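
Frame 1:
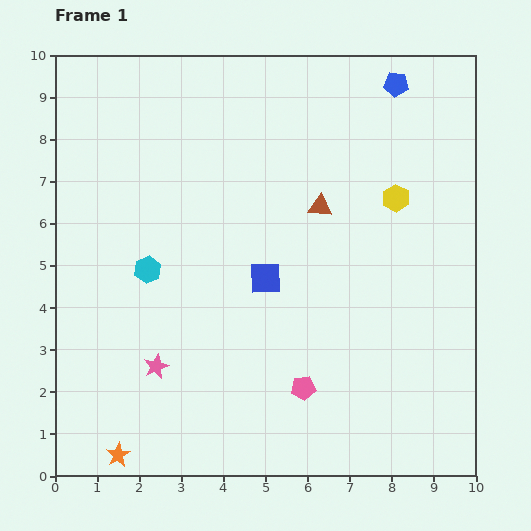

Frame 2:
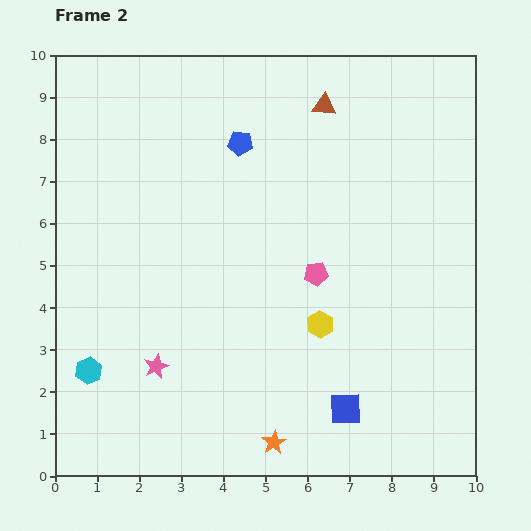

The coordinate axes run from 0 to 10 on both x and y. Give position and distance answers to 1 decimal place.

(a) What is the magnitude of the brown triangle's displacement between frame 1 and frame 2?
2.4

The brown triangle moved from (6.3, 6.4) to (6.4, 8.8), a distance of √(0.1² + 2.4²) ≈ 2.4.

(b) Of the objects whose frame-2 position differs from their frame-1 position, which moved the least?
the brown triangle

(moved 2.4)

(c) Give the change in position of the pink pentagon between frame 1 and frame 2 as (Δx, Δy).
(0.3, 2.7)

The pink pentagon was at (5.9, 2.1) in frame 1 and (6.2, 4.8) in frame 2.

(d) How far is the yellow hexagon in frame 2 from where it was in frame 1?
3.5

The yellow hexagon moved from (8.1, 6.6) to (6.3, 3.6), a distance of √(1.8² + 3.0²) ≈ 3.5.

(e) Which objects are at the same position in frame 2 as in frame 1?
the pink star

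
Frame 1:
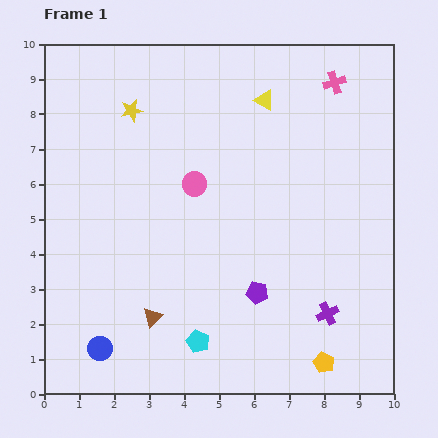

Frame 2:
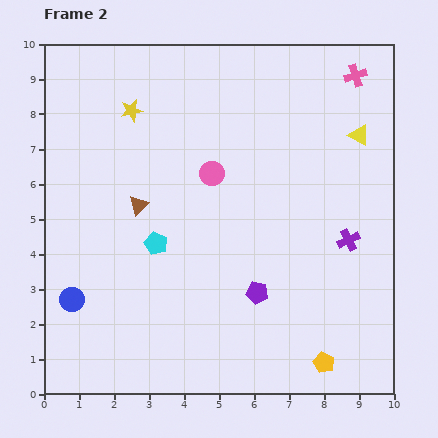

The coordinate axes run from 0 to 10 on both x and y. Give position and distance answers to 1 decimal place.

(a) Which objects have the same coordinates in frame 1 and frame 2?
the yellow pentagon, the yellow star, the purple pentagon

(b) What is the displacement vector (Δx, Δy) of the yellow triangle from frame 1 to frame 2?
(2.7, -1.0)

The yellow triangle was at (6.3, 8.4) in frame 1 and (9.0, 7.4) in frame 2.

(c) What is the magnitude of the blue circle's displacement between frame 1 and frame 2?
1.6

The blue circle moved from (1.6, 1.3) to (0.8, 2.7), a distance of √(0.8² + 1.4²) ≈ 1.6.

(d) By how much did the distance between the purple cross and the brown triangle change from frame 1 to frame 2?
+1.1

Distance in frame 1: 5.0. Distance in frame 2: 6.1.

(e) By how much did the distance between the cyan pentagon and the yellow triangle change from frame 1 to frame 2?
-0.6

Distance in frame 1: 7.2. Distance in frame 2: 6.6.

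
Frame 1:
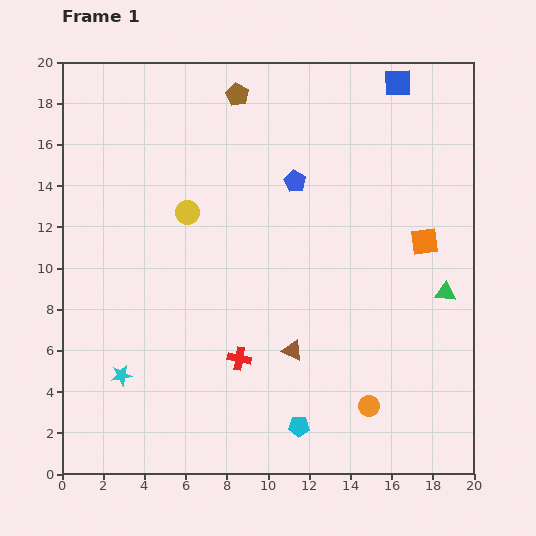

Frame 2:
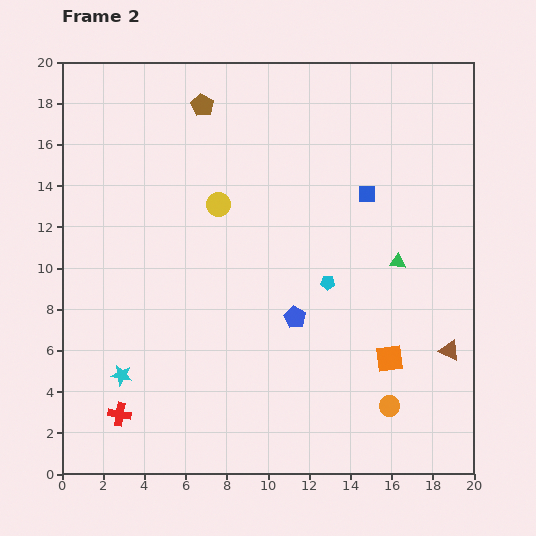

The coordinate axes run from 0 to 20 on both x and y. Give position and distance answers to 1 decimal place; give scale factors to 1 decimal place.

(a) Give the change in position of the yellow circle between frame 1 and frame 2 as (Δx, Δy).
(1.5, 0.4)

The yellow circle was at (6.1, 12.7) in frame 1 and (7.6, 13.1) in frame 2.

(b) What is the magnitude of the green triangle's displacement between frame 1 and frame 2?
2.7

The green triangle moved from (18.6, 8.8) to (16.3, 10.3), a distance of √(2.3² + 1.5²) ≈ 2.7.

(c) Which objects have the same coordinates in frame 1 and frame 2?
the cyan star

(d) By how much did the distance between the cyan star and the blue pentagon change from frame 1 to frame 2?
-3.7

Distance in frame 1: 12.6. Distance in frame 2: 8.9.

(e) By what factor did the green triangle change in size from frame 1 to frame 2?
0.8×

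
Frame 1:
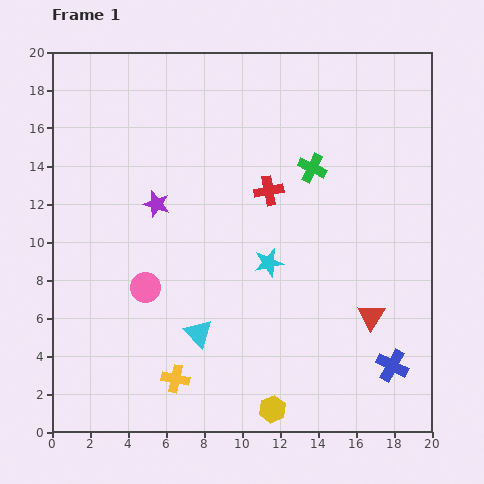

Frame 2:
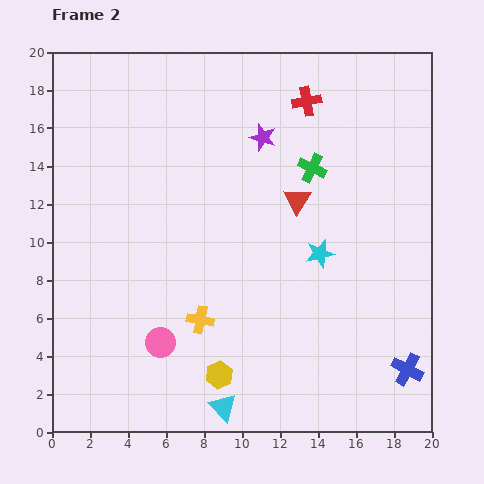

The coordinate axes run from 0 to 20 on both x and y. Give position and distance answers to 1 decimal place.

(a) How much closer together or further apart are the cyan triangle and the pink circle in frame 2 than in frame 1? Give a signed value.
+1.0

Distance in frame 1: 3.7. Distance in frame 2: 4.7.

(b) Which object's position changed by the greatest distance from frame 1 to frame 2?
the red triangle

(moved 7.2; next 6.6)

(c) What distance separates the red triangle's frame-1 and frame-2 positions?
7.2

The red triangle moved from (16.8, 6.1) to (12.9, 12.2), a distance of √(3.9² + 6.1²) ≈ 7.2.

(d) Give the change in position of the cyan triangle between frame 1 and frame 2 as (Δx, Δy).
(1.3, -3.9)

The cyan triangle was at (7.7, 5.2) in frame 1 and (9.0, 1.3) in frame 2.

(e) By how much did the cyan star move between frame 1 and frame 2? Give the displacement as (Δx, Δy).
(2.7, 0.5)

The cyan star was at (11.4, 8.9) in frame 1 and (14.1, 9.4) in frame 2.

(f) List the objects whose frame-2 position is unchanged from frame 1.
the green cross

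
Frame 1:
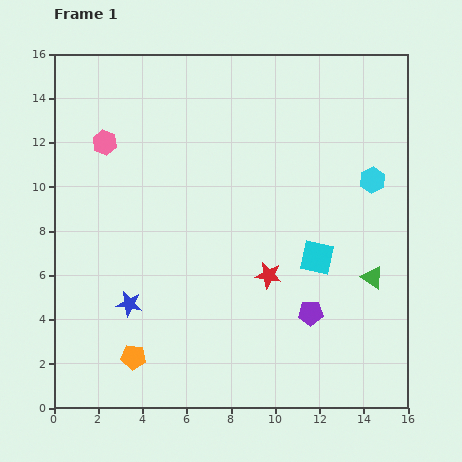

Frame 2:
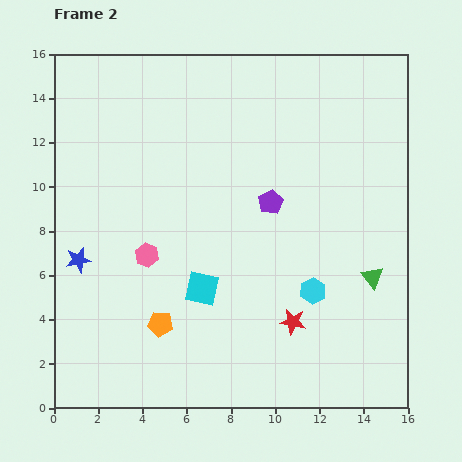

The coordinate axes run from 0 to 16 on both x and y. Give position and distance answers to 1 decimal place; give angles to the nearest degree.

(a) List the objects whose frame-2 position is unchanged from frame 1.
the green triangle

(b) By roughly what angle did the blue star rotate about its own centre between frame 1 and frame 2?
22° counter-clockwise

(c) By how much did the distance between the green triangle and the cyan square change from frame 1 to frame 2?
+5.0

Distance in frame 1: 2.7. Distance in frame 2: 7.7.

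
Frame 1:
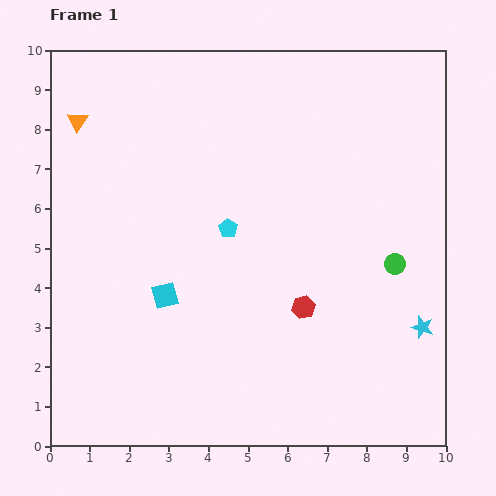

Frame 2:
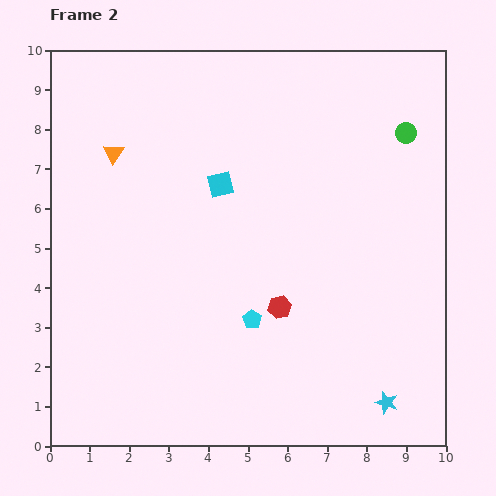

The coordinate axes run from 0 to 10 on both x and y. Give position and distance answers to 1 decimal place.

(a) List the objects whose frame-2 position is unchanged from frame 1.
none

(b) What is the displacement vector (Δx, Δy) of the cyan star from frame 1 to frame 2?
(-0.9, -1.9)

The cyan star was at (9.4, 3.0) in frame 1 and (8.5, 1.1) in frame 2.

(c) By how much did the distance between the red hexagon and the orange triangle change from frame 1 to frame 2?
-1.7

Distance in frame 1: 7.4. Distance in frame 2: 5.7.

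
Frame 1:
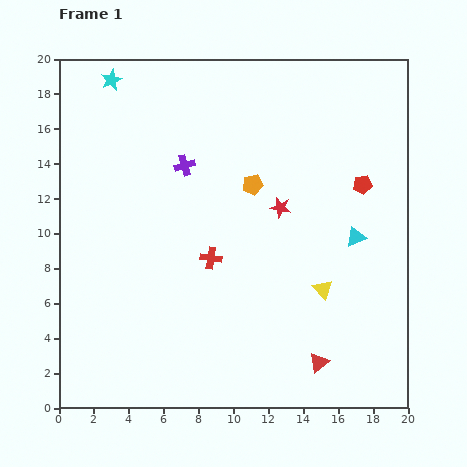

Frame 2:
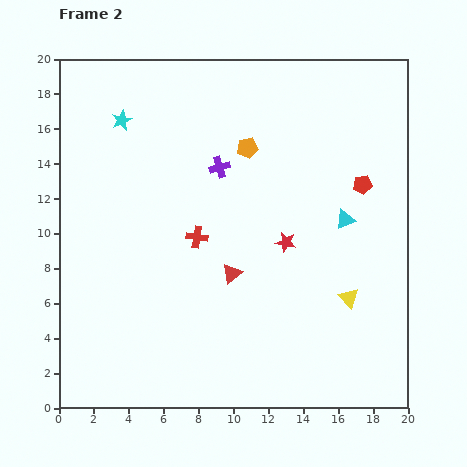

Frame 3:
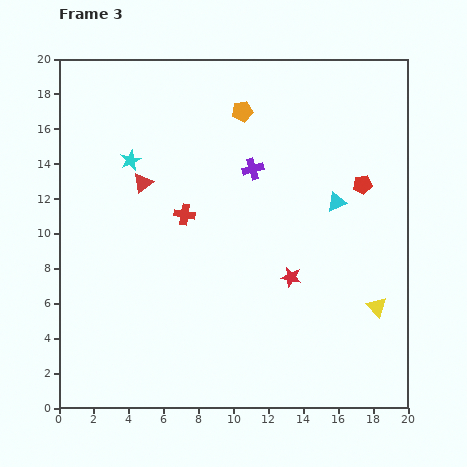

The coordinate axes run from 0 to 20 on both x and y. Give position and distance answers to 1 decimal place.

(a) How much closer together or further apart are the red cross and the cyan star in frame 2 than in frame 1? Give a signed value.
-3.7

Distance in frame 1: 11.7. Distance in frame 2: 8.0.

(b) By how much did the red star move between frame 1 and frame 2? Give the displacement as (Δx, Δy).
(0.3, -2.0)

The red star was at (12.7, 11.5) in frame 1 and (13.0, 9.5) in frame 2.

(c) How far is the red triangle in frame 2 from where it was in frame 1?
7.1

The red triangle moved from (14.9, 2.6) to (9.9, 7.7), a distance of √(5.0² + 5.1²) ≈ 7.1.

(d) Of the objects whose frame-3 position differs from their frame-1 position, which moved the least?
the cyan triangle

(moved 2.3)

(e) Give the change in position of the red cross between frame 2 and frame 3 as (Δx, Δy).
(-0.7, 1.3)

The red cross was at (7.9, 9.8) in frame 2 and (7.2, 11.1) in frame 3.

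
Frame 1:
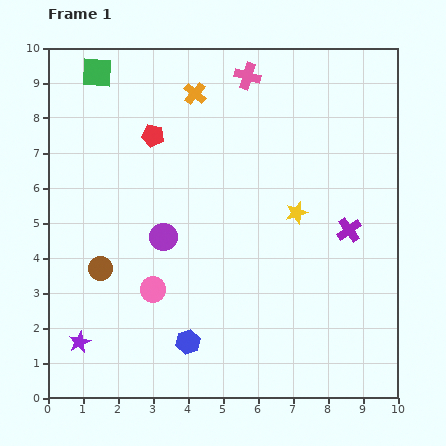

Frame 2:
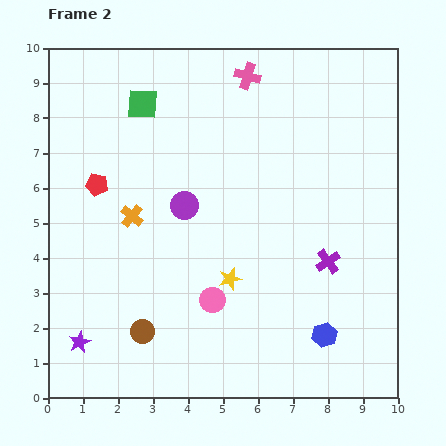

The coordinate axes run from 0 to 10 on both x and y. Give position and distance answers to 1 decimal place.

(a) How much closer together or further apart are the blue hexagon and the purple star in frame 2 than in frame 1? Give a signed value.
+3.9

Distance in frame 1: 3.1. Distance in frame 2: 7.0.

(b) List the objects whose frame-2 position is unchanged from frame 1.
the pink cross, the purple star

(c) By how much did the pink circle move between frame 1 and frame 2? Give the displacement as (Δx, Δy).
(1.7, -0.3)

The pink circle was at (3.0, 3.1) in frame 1 and (4.7, 2.8) in frame 2.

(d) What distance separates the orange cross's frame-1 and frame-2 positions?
3.9

The orange cross moved from (4.2, 8.7) to (2.4, 5.2), a distance of √(1.8² + 3.5²) ≈ 3.9.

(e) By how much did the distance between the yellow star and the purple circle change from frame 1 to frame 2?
-1.4

Distance in frame 1: 3.9. Distance in frame 2: 2.5.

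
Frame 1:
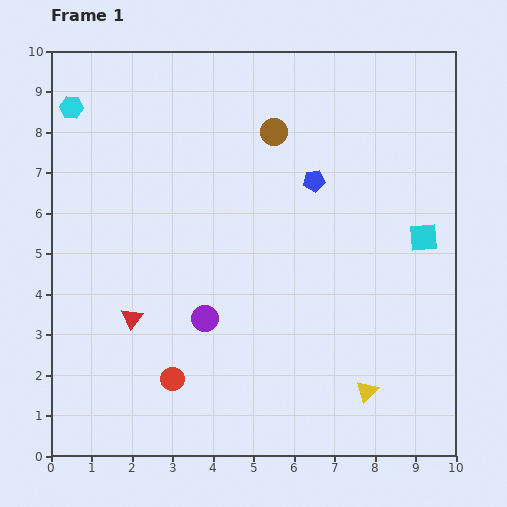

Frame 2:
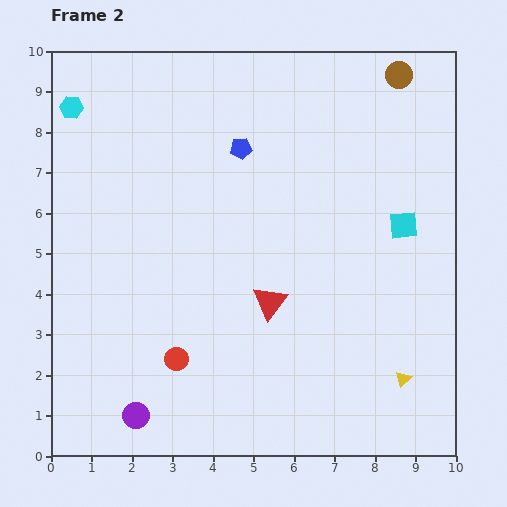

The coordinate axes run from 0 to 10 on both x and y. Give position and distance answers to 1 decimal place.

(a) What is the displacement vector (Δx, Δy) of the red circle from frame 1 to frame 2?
(0.1, 0.5)

The red circle was at (3.0, 1.9) in frame 1 and (3.1, 2.4) in frame 2.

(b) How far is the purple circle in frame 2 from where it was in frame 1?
2.9

The purple circle moved from (3.8, 3.4) to (2.1, 1.0), a distance of √(1.7² + 2.4²) ≈ 2.9.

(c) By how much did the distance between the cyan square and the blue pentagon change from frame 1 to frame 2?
+1.4

Distance in frame 1: 3.0. Distance in frame 2: 4.4.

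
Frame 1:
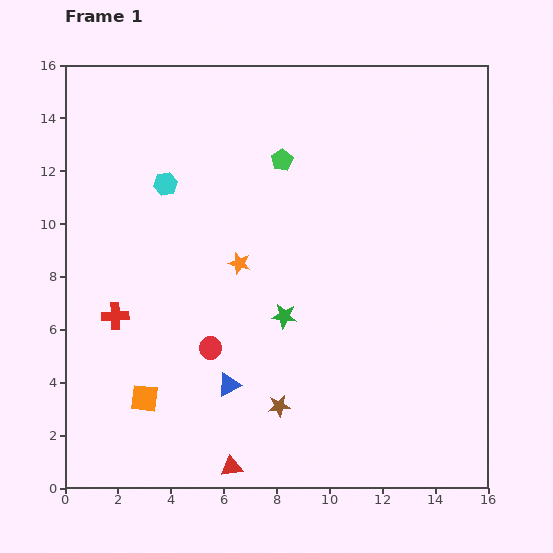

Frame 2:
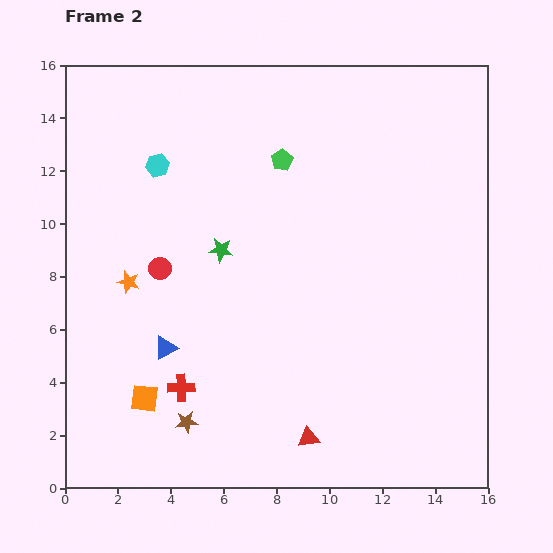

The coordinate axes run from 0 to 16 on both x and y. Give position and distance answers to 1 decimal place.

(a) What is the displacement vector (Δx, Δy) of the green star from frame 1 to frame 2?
(-2.4, 2.5)

The green star was at (8.3, 6.5) in frame 1 and (5.9, 9.0) in frame 2.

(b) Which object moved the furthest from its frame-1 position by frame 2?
the orange star

(moved 4.3; next 3.7)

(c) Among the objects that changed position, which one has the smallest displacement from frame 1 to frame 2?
the cyan hexagon

(moved 0.8)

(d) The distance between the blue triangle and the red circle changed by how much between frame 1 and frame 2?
+1.4

Distance in frame 1: 1.6. Distance in frame 2: 3.0.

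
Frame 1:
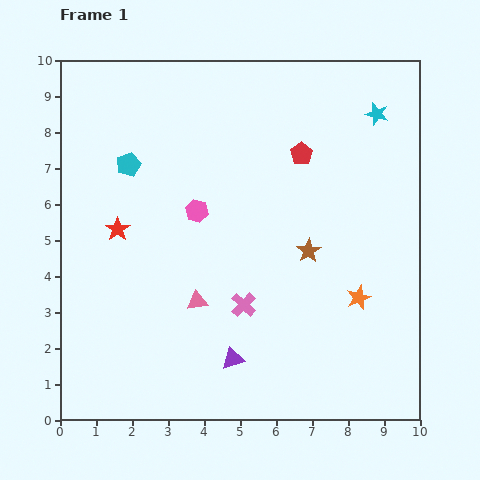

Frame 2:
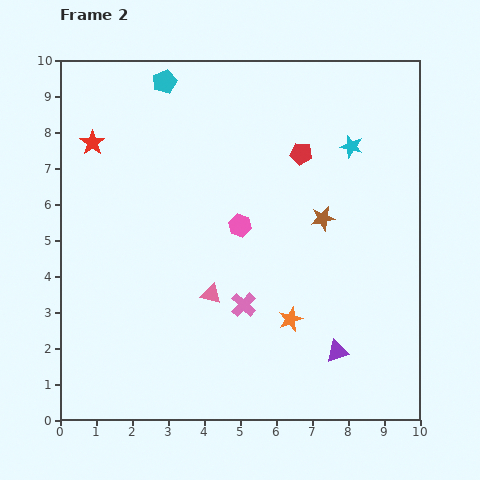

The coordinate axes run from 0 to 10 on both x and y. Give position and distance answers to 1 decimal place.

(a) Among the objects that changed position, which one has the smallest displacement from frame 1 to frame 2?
the pink triangle

(moved 0.4)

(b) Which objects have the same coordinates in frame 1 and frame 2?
the pink cross, the red pentagon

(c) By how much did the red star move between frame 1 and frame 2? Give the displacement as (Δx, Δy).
(-0.7, 2.4)

The red star was at (1.6, 5.3) in frame 1 and (0.9, 7.7) in frame 2.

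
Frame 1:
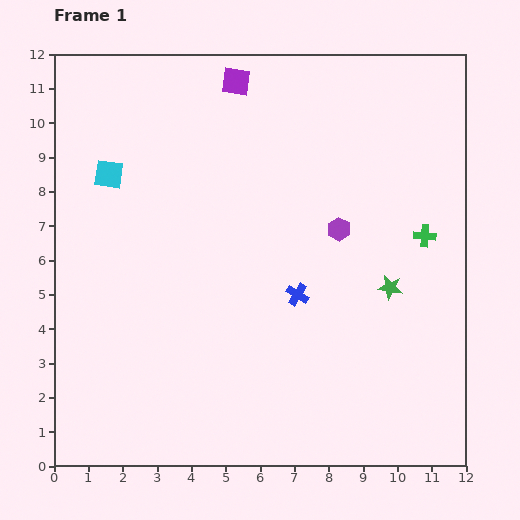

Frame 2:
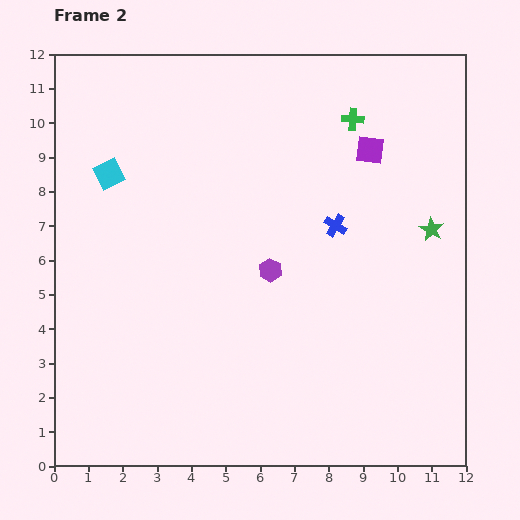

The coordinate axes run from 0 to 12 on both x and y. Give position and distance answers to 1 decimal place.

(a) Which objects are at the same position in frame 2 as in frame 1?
the cyan square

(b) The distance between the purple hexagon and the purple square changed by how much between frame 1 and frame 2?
-0.7

Distance in frame 1: 5.2. Distance in frame 2: 4.5.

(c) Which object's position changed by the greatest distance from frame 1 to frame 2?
the purple square

(moved 4.4; next 4.0)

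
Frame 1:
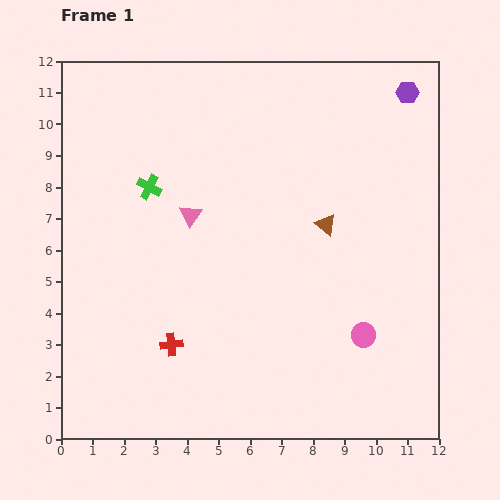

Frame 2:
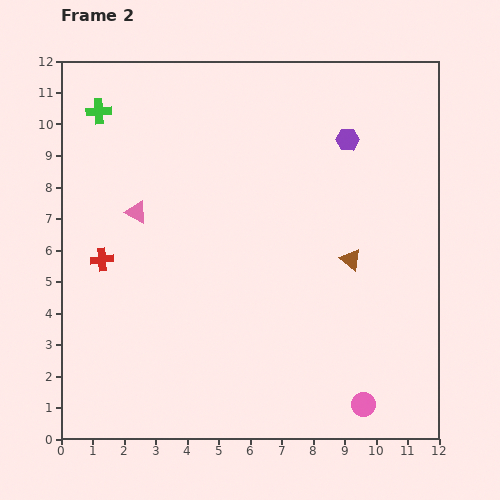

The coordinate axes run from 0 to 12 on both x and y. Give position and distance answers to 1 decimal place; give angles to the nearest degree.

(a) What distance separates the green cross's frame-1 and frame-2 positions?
2.9

The green cross moved from (2.8, 8.0) to (1.2, 10.4), a distance of √(1.6² + 2.4²) ≈ 2.9.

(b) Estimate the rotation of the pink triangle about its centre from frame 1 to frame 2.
35° counter-clockwise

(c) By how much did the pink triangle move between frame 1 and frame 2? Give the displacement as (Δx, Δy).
(-1.7, 0.1)

The pink triangle was at (4.1, 7.1) in frame 1 and (2.4, 7.2) in frame 2.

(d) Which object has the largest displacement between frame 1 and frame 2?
the red cross

(moved 3.5; next 2.9)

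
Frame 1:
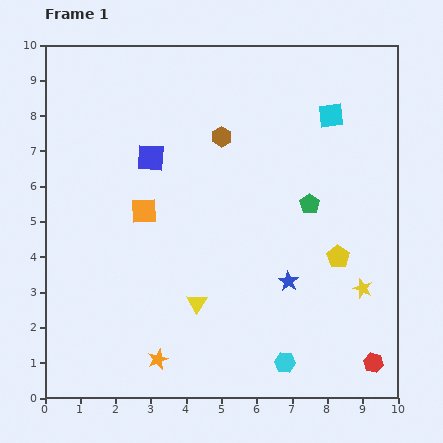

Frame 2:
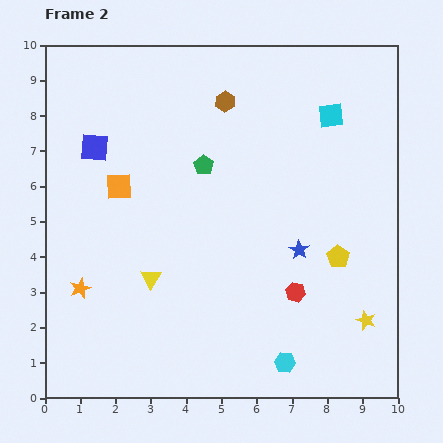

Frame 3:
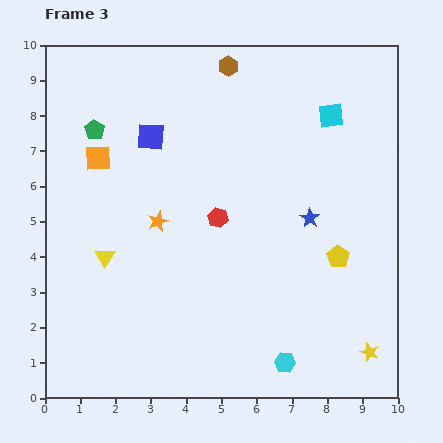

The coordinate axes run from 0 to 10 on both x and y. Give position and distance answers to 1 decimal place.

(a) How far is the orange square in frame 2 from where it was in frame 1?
1.0

The orange square moved from (2.8, 5.3) to (2.1, 6.0), a distance of √(0.7² + 0.7²) ≈ 1.0.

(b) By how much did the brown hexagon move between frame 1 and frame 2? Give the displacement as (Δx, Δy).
(0.1, 1.0)

The brown hexagon was at (5.0, 7.4) in frame 1 and (5.1, 8.4) in frame 2.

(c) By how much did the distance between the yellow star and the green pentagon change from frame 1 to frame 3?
+7.2

Distance in frame 1: 2.8. Distance in frame 3: 10.0.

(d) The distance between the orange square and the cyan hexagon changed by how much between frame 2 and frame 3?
+1.0

Distance in frame 2: 6.9. Distance in frame 3: 7.9.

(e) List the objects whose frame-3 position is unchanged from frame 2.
the yellow pentagon, the cyan square, the cyan hexagon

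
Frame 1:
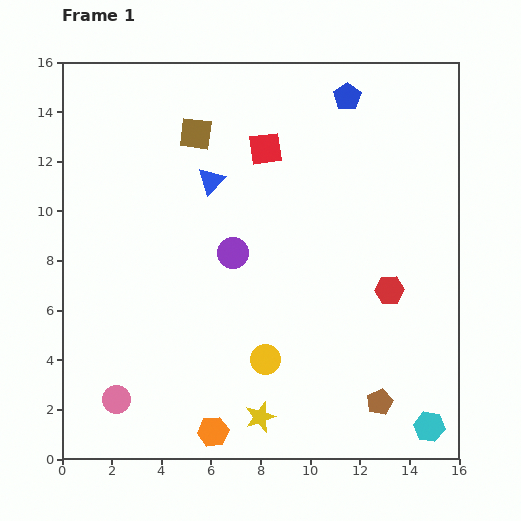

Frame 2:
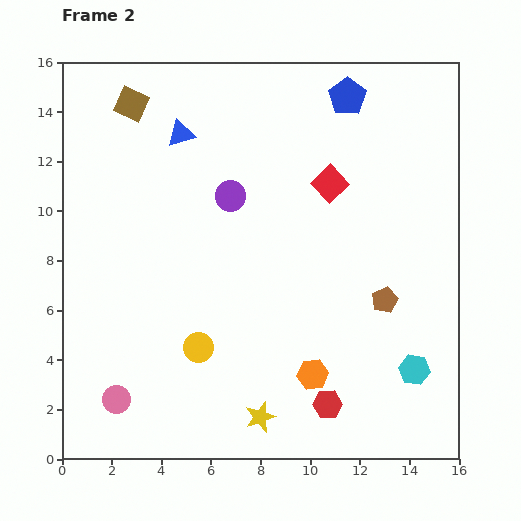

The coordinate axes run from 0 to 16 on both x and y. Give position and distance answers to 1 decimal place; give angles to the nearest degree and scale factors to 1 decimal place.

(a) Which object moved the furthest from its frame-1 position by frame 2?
the red hexagon

(moved 5.2; next 4.6)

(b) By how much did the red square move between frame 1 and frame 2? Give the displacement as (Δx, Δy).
(2.6, -1.4)

The red square was at (8.2, 12.5) in frame 1 and (10.8, 11.1) in frame 2.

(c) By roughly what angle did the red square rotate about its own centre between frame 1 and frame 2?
36° counter-clockwise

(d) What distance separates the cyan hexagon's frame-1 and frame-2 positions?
2.4

The cyan hexagon moved from (14.8, 1.3) to (14.2, 3.6), a distance of √(0.6² + 2.3²) ≈ 2.4.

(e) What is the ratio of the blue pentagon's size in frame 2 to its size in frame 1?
1.4×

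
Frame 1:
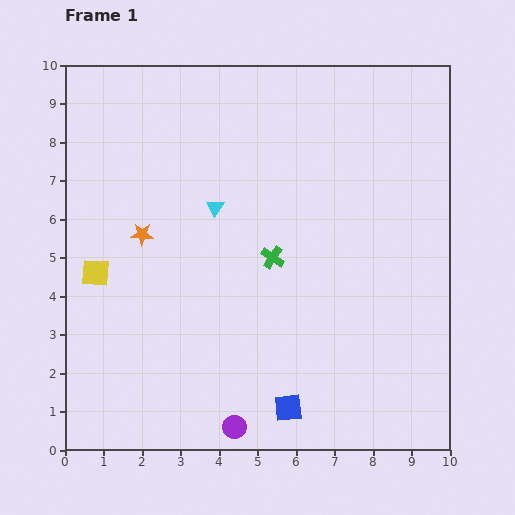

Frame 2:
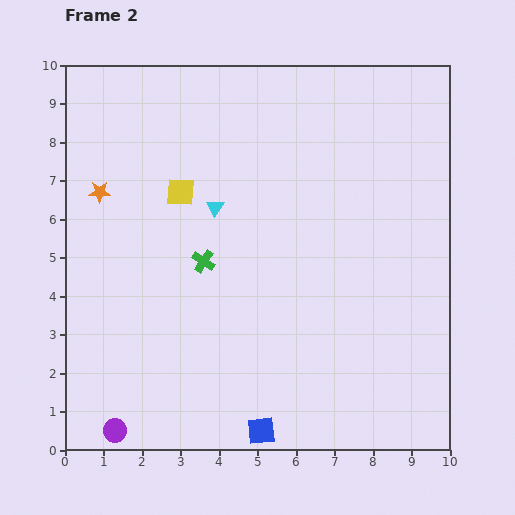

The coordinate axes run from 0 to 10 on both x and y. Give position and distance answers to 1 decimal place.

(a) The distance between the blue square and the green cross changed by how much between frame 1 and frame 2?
+0.7

Distance in frame 1: 3.9. Distance in frame 2: 4.6.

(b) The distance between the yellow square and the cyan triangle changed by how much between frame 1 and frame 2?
-2.5

Distance in frame 1: 3.5. Distance in frame 2: 1.0.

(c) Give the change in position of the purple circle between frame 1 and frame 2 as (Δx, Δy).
(-3.1, -0.1)

The purple circle was at (4.4, 0.6) in frame 1 and (1.3, 0.5) in frame 2.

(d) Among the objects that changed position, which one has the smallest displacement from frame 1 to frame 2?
the blue square

(moved 0.9)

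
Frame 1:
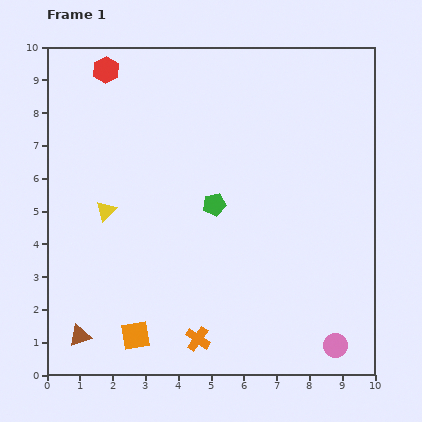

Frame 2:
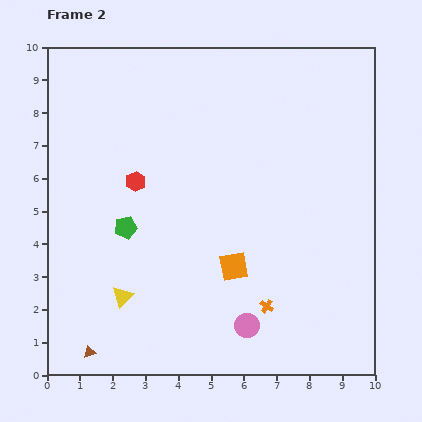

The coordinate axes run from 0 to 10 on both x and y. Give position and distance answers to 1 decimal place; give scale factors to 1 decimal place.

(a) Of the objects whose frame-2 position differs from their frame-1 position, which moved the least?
the brown triangle

(moved 0.6)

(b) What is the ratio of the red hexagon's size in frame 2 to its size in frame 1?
0.8×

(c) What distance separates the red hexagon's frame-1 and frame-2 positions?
3.5

The red hexagon moved from (1.8, 9.3) to (2.7, 5.9), a distance of √(0.9² + 3.4²) ≈ 3.5.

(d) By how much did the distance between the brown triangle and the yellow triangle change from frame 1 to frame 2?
-1.9

Distance in frame 1: 3.9. Distance in frame 2: 2.0.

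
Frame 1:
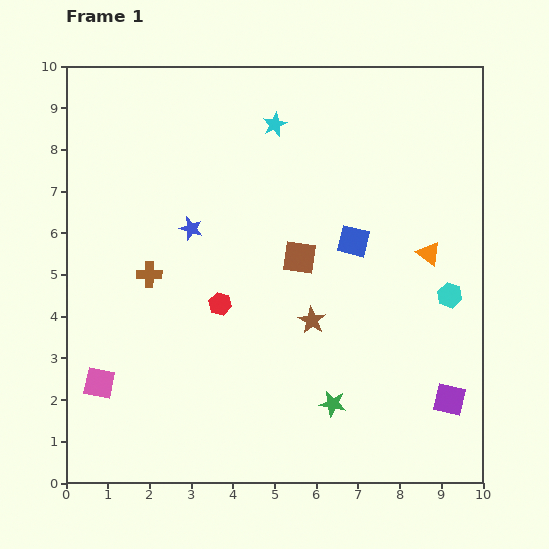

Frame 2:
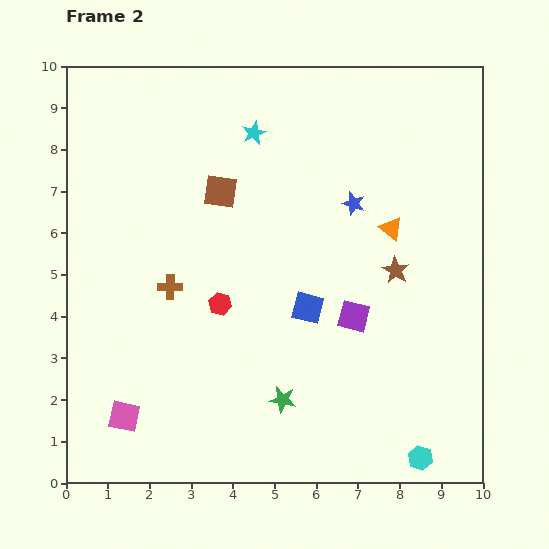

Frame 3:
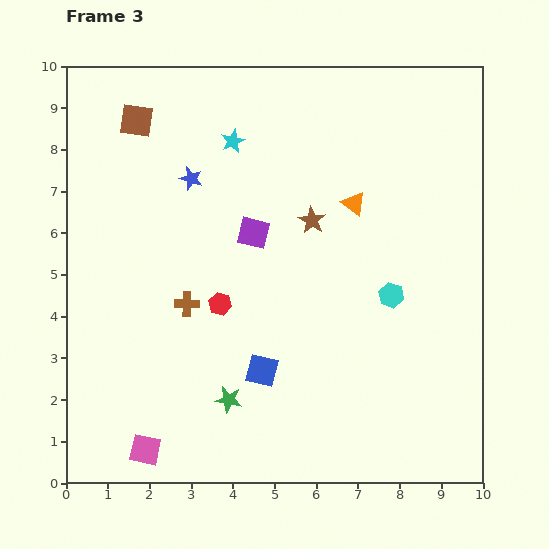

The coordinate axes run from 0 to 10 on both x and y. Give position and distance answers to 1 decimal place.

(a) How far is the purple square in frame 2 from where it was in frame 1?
3.0

The purple square moved from (9.2, 2.0) to (6.9, 4.0), a distance of √(2.3² + 2.0²) ≈ 3.0.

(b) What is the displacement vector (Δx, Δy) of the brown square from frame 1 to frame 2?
(-1.9, 1.6)

The brown square was at (5.6, 5.4) in frame 1 and (3.7, 7.0) in frame 2.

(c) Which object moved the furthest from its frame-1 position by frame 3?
the purple square

(moved 6.2; next 5.1)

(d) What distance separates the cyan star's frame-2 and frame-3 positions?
0.5

The cyan star moved from (4.5, 8.4) to (4.0, 8.2), a distance of √(0.5² + 0.2²) ≈ 0.5.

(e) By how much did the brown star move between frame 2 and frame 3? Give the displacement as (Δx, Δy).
(-2.0, 1.2)

The brown star was at (7.9, 5.1) in frame 2 and (5.9, 6.3) in frame 3.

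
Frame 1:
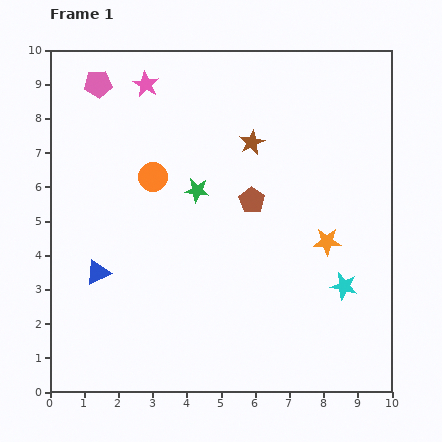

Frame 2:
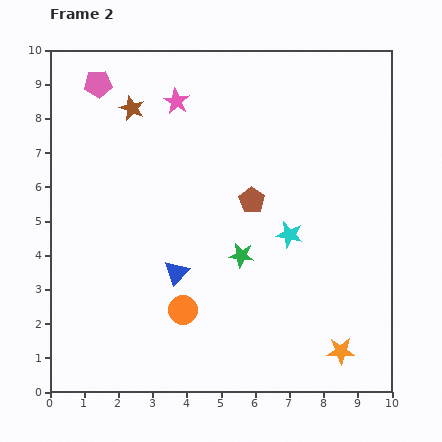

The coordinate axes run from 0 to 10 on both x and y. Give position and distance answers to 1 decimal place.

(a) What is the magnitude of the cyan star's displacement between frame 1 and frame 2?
2.2

The cyan star moved from (8.6, 3.1) to (7.0, 4.6), a distance of √(1.6² + 1.5²) ≈ 2.2.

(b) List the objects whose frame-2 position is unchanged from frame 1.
the brown pentagon, the pink pentagon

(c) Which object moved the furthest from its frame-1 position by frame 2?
the orange circle

(moved 4.0; next 3.6)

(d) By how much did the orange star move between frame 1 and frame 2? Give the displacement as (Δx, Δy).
(0.4, -3.2)

The orange star was at (8.1, 4.4) in frame 1 and (8.5, 1.2) in frame 2.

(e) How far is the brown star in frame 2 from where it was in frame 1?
3.6

The brown star moved from (5.9, 7.3) to (2.4, 8.3), a distance of √(3.5² + 1.0²) ≈ 3.6.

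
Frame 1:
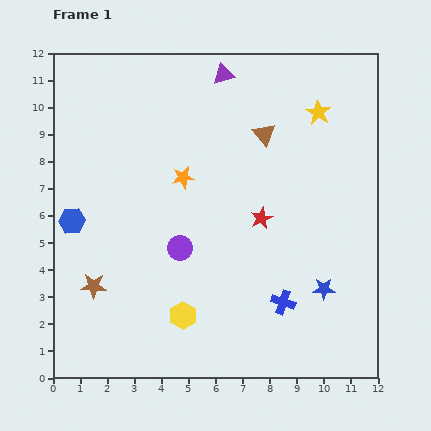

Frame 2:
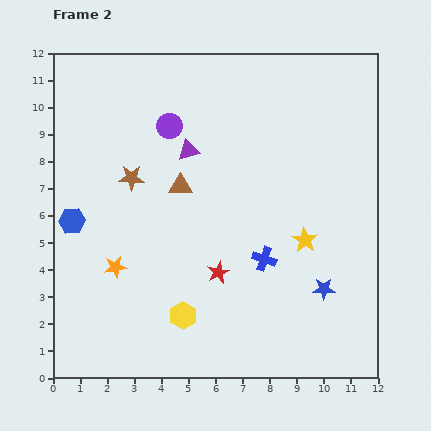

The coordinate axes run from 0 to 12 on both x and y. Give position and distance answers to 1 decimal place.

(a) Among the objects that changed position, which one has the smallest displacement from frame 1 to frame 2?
the blue cross

(moved 1.7)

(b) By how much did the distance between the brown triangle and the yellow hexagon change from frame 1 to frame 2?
-2.5

Distance in frame 1: 7.3. Distance in frame 2: 4.8.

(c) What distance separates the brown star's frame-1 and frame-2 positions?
4.2

The brown star moved from (1.5, 3.4) to (2.9, 7.4), a distance of √(1.4² + 4.0²) ≈ 4.2.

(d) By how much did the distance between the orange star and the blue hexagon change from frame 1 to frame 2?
-2.1

Distance in frame 1: 4.4. Distance in frame 2: 2.3.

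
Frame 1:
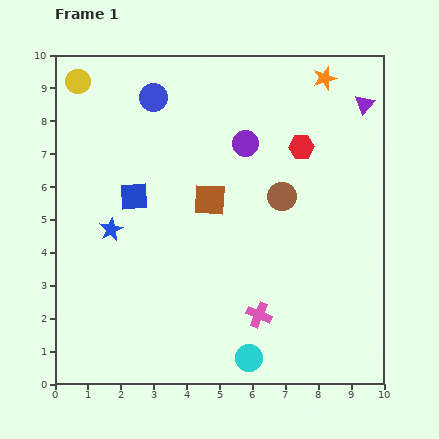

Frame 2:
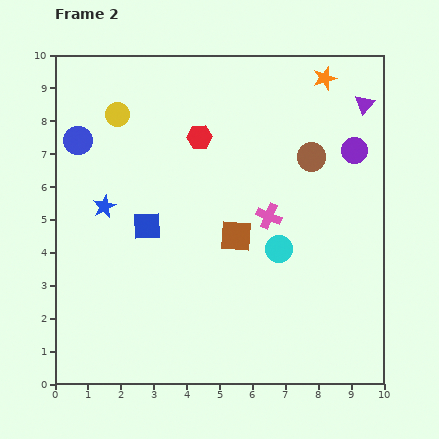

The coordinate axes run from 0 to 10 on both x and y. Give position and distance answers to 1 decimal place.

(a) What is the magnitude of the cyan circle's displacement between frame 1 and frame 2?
3.4

The cyan circle moved from (5.9, 0.8) to (6.8, 4.1), a distance of √(0.9² + 3.3²) ≈ 3.4.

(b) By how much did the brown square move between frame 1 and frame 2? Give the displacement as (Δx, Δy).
(0.8, -1.1)

The brown square was at (4.7, 5.6) in frame 1 and (5.5, 4.5) in frame 2.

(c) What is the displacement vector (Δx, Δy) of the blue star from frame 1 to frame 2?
(-0.2, 0.7)

The blue star was at (1.7, 4.7) in frame 1 and (1.5, 5.4) in frame 2.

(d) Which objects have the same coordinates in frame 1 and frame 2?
the purple triangle, the orange star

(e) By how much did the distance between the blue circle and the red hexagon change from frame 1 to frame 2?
-1.0

Distance in frame 1: 4.7. Distance in frame 2: 3.7.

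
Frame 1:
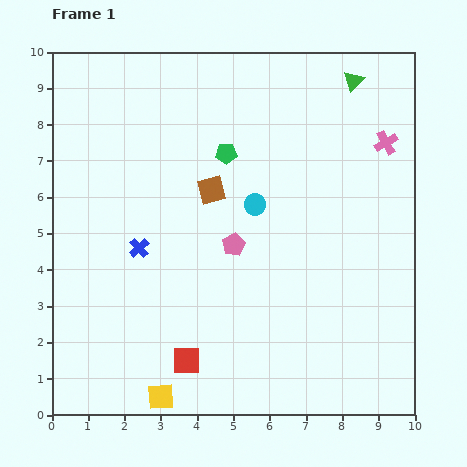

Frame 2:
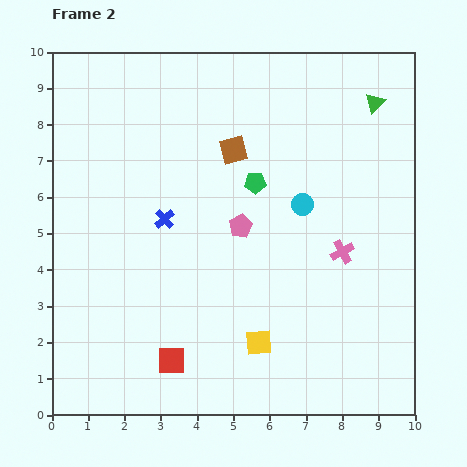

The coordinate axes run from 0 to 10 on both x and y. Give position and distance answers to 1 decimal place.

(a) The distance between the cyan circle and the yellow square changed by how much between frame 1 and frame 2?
-1.9

Distance in frame 1: 5.9. Distance in frame 2: 4.0.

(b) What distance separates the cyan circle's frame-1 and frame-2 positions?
1.3

The cyan circle moved from (5.6, 5.8) to (6.9, 5.8), a distance of √(1.3² + 0.0²) ≈ 1.3.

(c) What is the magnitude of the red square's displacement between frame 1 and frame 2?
0.4

The red square moved from (3.7, 1.5) to (3.3, 1.5), a distance of √(0.4² + 0.0²) ≈ 0.4.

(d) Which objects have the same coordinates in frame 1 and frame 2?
none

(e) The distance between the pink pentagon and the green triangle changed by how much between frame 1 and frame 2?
-0.6

Distance in frame 1: 5.6. Distance in frame 2: 5.0.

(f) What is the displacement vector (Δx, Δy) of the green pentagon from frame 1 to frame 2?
(0.8, -0.8)

The green pentagon was at (4.8, 7.2) in frame 1 and (5.6, 6.4) in frame 2.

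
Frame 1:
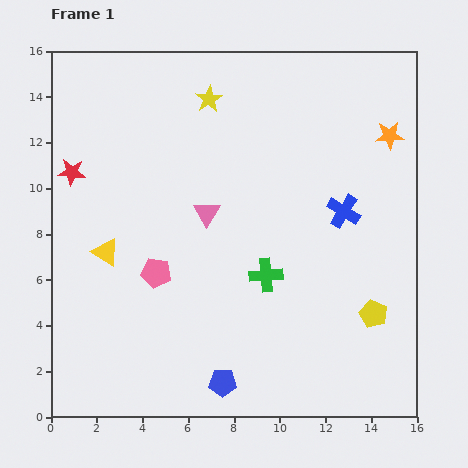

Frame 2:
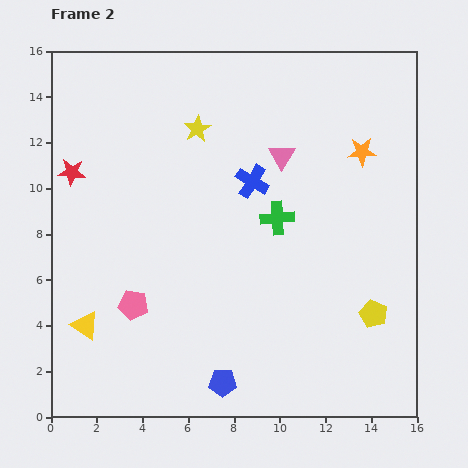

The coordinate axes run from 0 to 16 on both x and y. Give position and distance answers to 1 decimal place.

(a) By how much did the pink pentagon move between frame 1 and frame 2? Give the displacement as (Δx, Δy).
(-1.0, -1.4)

The pink pentagon was at (4.6, 6.3) in frame 1 and (3.6, 4.9) in frame 2.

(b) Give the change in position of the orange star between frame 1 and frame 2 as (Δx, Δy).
(-1.2, -0.7)

The orange star was at (14.8, 12.3) in frame 1 and (13.6, 11.6) in frame 2.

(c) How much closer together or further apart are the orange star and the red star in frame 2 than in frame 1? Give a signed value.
-1.3

Distance in frame 1: 14.0. Distance in frame 2: 12.7.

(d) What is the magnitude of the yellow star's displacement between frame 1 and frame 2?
1.4

The yellow star moved from (6.9, 13.9) to (6.4, 12.6), a distance of √(0.5² + 1.3²) ≈ 1.4.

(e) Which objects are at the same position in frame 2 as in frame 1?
the blue pentagon, the red star, the yellow pentagon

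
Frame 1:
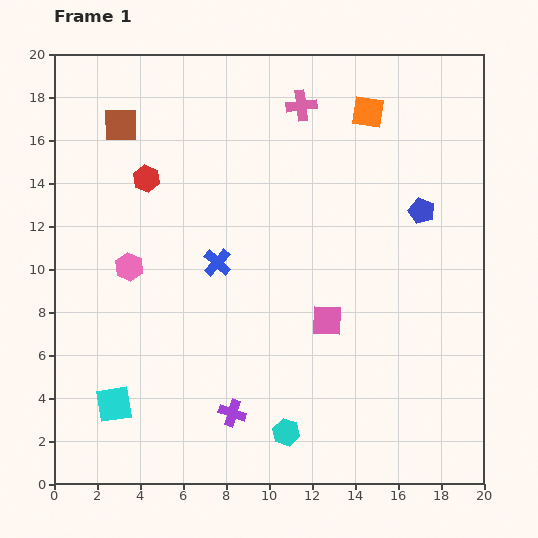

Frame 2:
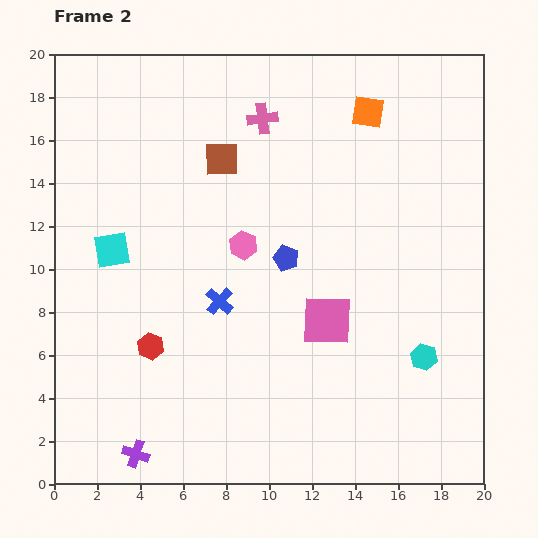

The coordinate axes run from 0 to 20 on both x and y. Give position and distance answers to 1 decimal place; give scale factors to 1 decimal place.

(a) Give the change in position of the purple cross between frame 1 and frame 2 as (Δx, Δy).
(-4.5, -1.9)

The purple cross was at (8.3, 3.3) in frame 1 and (3.8, 1.4) in frame 2.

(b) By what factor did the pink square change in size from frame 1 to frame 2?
1.6×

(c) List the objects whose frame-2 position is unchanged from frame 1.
the pink square, the orange square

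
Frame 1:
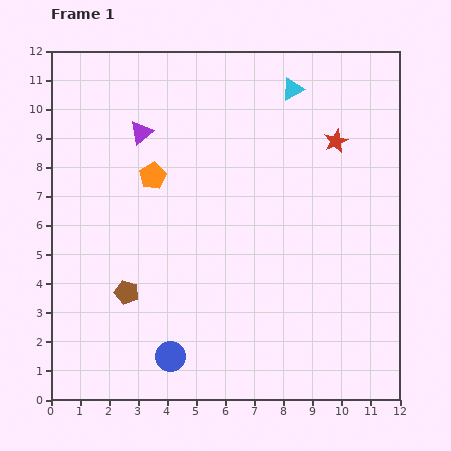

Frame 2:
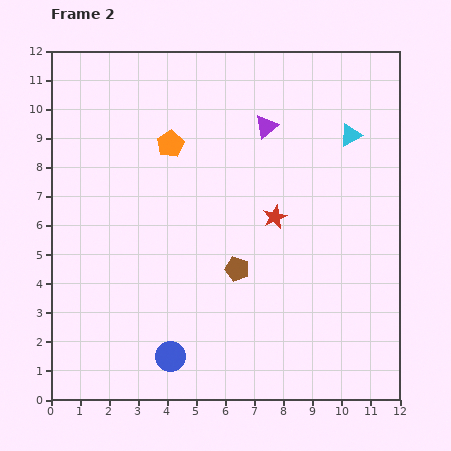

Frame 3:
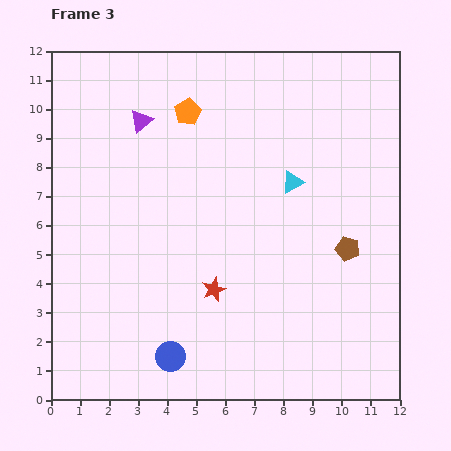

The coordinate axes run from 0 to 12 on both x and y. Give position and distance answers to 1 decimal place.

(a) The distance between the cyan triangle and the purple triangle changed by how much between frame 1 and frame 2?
-2.5

Distance in frame 1: 5.4. Distance in frame 2: 2.9.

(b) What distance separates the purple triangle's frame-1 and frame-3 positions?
0.4

The purple triangle moved from (3.1, 9.2) to (3.1, 9.6), a distance of √(0.0² + 0.4²) ≈ 0.4.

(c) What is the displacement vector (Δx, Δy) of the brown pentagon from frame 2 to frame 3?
(3.8, 0.7)

The brown pentagon was at (6.4, 4.5) in frame 2 and (10.2, 5.2) in frame 3.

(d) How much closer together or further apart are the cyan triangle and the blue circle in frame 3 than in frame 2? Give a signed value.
-2.5

Distance in frame 2: 9.8. Distance in frame 3: 7.3.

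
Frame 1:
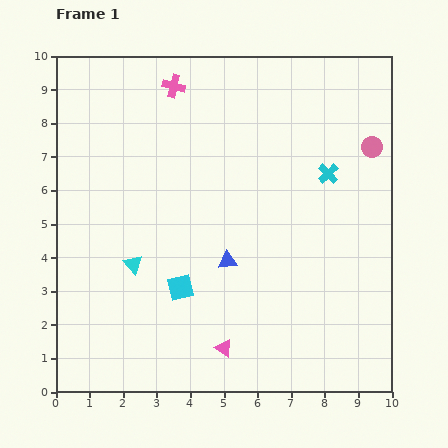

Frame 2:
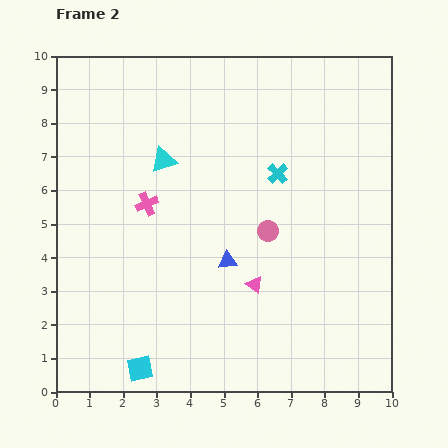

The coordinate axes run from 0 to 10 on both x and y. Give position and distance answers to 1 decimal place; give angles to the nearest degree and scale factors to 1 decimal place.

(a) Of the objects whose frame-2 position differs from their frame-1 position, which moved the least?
the cyan cross

(moved 1.5)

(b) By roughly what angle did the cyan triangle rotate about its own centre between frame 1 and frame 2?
53° clockwise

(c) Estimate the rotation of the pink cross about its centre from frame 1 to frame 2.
38° counter-clockwise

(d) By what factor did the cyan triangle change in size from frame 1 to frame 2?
1.3×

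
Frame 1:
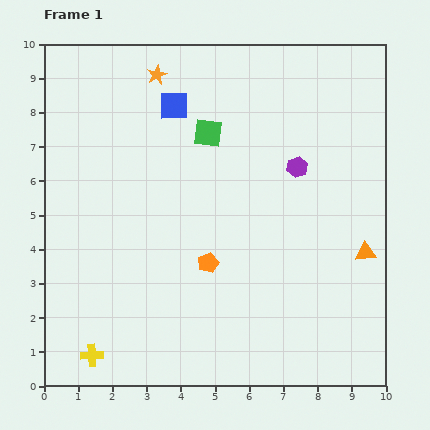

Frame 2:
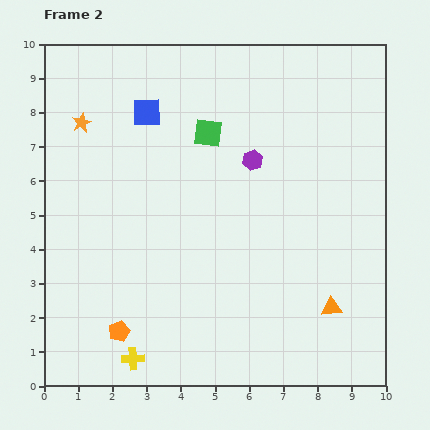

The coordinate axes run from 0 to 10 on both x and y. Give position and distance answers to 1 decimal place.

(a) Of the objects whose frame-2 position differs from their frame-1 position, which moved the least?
the blue square

(moved 0.8)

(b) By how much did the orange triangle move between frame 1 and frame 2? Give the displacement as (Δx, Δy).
(-1.0, -1.6)

The orange triangle was at (9.4, 3.9) in frame 1 and (8.4, 2.3) in frame 2.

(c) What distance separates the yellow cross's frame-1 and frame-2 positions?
1.2

The yellow cross moved from (1.4, 0.9) to (2.6, 0.8), a distance of √(1.2² + 0.1²) ≈ 1.2.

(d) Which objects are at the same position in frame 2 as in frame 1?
the green square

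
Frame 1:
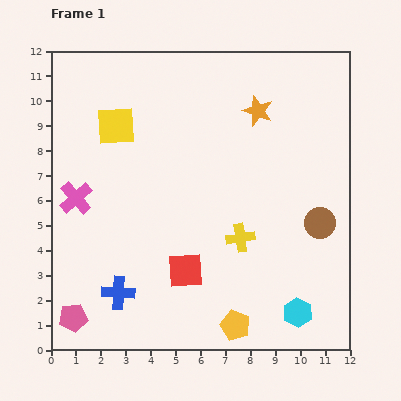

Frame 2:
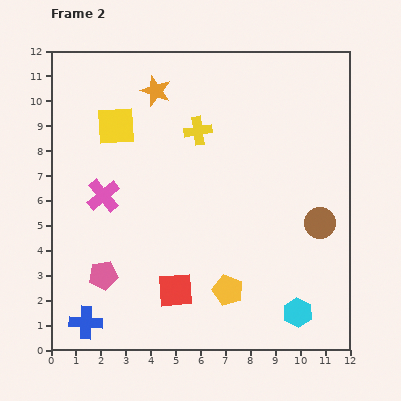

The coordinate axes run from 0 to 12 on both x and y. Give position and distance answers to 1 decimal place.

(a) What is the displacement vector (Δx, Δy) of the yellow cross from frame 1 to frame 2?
(-1.7, 4.3)

The yellow cross was at (7.6, 4.5) in frame 1 and (5.9, 8.8) in frame 2.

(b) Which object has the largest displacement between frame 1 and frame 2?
the yellow cross

(moved 4.6; next 4.2)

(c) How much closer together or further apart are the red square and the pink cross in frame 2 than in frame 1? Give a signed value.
-0.5

Distance in frame 1: 5.3. Distance in frame 2: 4.8.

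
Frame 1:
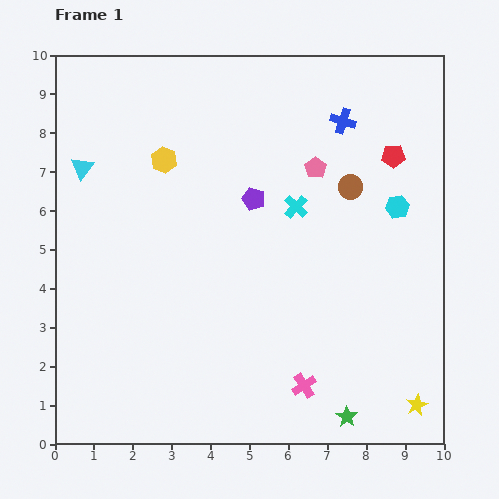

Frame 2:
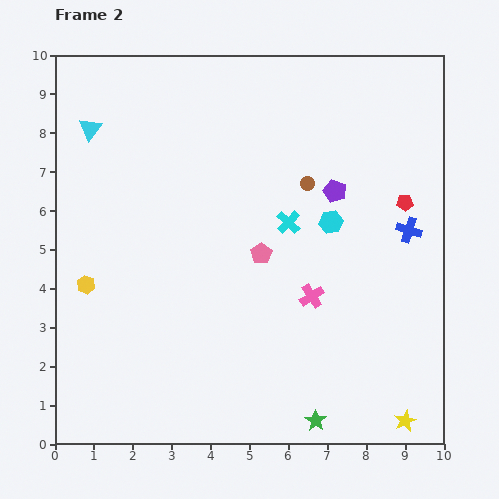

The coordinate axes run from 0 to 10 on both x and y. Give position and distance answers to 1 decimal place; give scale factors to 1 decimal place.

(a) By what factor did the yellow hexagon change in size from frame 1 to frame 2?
0.7×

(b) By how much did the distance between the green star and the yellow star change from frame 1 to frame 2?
+0.5

Distance in frame 1: 1.8. Distance in frame 2: 2.3.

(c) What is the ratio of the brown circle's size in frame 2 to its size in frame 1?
0.6×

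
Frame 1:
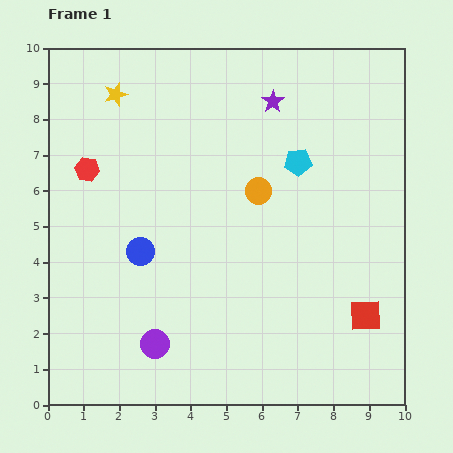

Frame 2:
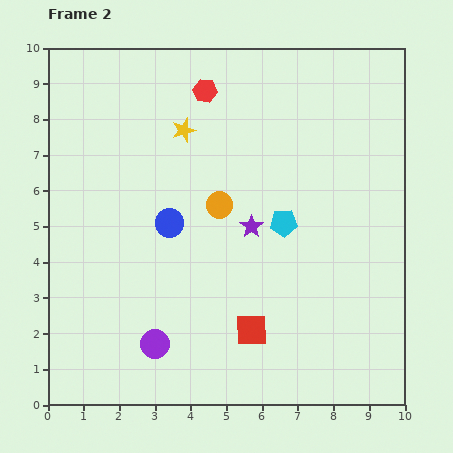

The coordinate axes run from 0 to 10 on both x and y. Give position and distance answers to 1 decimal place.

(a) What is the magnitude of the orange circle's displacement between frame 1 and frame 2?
1.2

The orange circle moved from (5.9, 6.0) to (4.8, 5.6), a distance of √(1.1² + 0.4²) ≈ 1.2.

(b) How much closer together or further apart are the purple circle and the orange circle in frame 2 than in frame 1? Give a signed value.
-0.9

Distance in frame 1: 5.2. Distance in frame 2: 4.3.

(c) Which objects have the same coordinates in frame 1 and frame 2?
the purple circle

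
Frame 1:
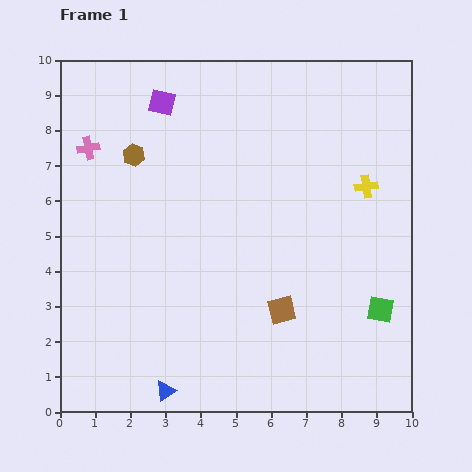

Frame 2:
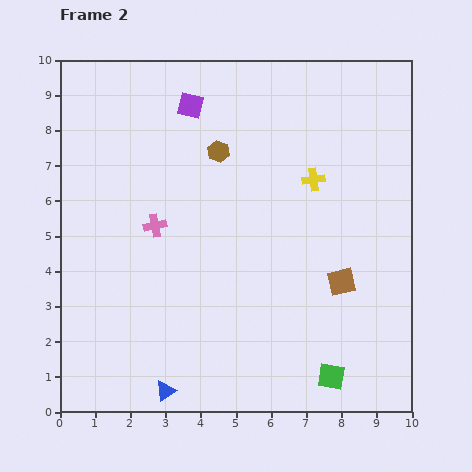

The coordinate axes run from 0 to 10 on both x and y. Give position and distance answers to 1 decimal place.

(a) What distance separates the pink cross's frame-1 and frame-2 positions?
2.9

The pink cross moved from (0.8, 7.5) to (2.7, 5.3), a distance of √(1.9² + 2.2²) ≈ 2.9.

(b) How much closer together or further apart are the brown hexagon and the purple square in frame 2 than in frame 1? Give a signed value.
-0.2

Distance in frame 1: 1.7. Distance in frame 2: 1.5.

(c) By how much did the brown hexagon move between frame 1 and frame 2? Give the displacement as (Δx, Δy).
(2.4, 0.1)

The brown hexagon was at (2.1, 7.3) in frame 1 and (4.5, 7.4) in frame 2.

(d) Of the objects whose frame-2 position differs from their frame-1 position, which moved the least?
the purple square

(moved 0.8)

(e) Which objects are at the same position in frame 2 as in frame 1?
the blue triangle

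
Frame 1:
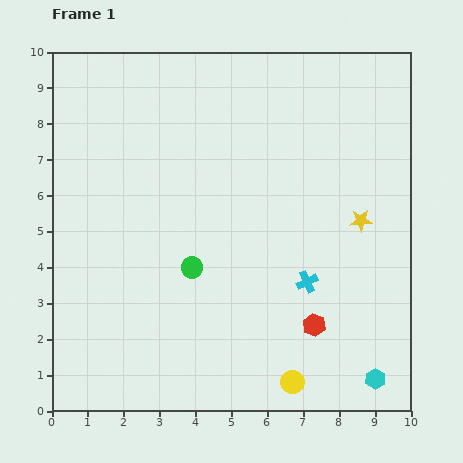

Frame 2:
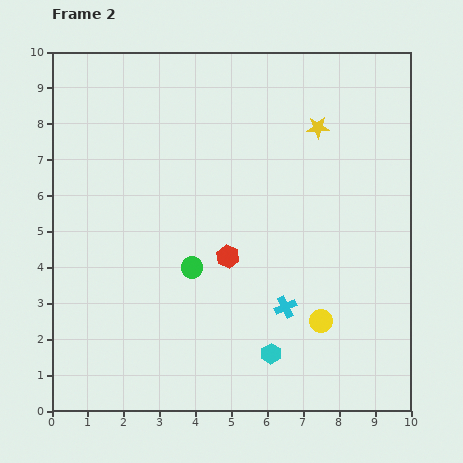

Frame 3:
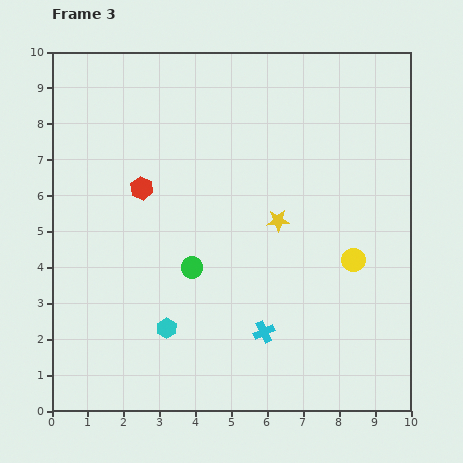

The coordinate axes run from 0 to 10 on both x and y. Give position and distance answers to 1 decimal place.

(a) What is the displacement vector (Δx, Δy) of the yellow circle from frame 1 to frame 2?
(0.8, 1.7)

The yellow circle was at (6.7, 0.8) in frame 1 and (7.5, 2.5) in frame 2.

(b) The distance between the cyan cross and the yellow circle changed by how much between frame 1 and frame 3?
+0.4

Distance in frame 1: 2.8. Distance in frame 3: 3.2.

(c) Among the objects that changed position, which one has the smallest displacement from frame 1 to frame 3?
the cyan cross

(moved 1.8)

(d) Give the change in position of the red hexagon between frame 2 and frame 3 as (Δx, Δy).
(-2.4, 1.9)

The red hexagon was at (4.9, 4.3) in frame 2 and (2.5, 6.2) in frame 3.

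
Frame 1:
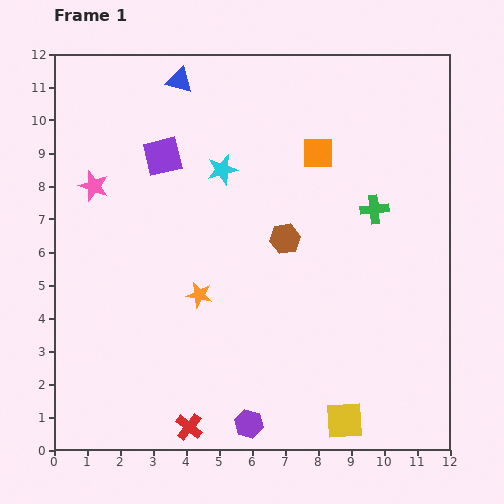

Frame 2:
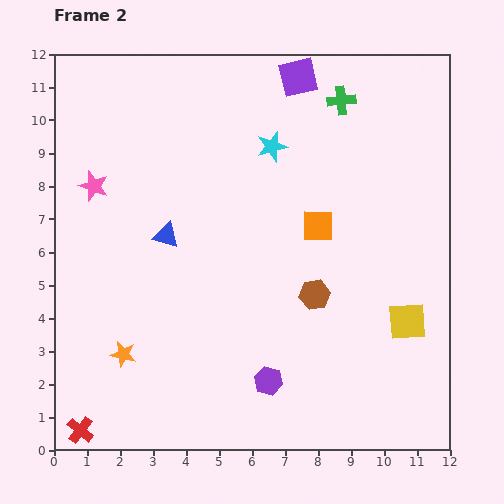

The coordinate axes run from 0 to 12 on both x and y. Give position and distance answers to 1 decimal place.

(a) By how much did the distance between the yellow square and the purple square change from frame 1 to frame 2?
-1.6

Distance in frame 1: 9.7. Distance in frame 2: 8.1.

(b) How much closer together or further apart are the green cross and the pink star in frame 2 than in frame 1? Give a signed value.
-0.6

Distance in frame 1: 8.5. Distance in frame 2: 7.9.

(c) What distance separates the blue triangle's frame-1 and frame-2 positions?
4.7

The blue triangle moved from (3.8, 11.2) to (3.4, 6.5), a distance of √(0.4² + 4.7²) ≈ 4.7.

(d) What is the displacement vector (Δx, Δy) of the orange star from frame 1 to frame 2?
(-2.3, -1.8)

The orange star was at (4.4, 4.7) in frame 1 and (2.1, 2.9) in frame 2.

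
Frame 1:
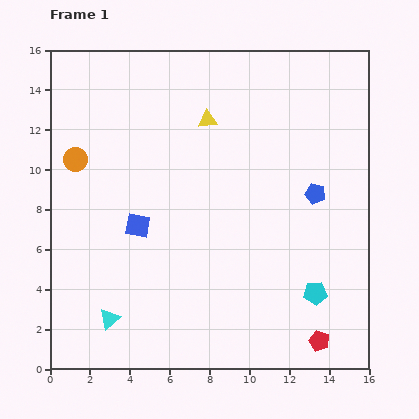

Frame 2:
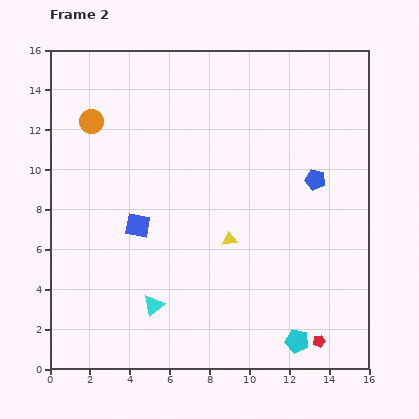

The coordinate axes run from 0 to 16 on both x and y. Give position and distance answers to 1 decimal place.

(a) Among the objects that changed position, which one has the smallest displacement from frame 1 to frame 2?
the blue pentagon

(moved 0.7)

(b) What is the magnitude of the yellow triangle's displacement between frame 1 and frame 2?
6.1

The yellow triangle moved from (7.9, 12.5) to (9.0, 6.5), a distance of √(1.1² + 6.0²) ≈ 6.1.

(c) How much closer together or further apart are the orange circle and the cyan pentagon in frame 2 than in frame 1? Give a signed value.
+1.4

Distance in frame 1: 13.7. Distance in frame 2: 15.1.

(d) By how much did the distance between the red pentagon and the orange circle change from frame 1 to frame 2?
+0.6

Distance in frame 1: 15.2. Distance in frame 2: 15.8.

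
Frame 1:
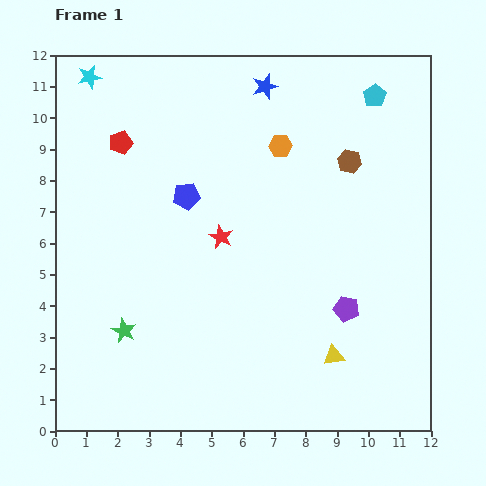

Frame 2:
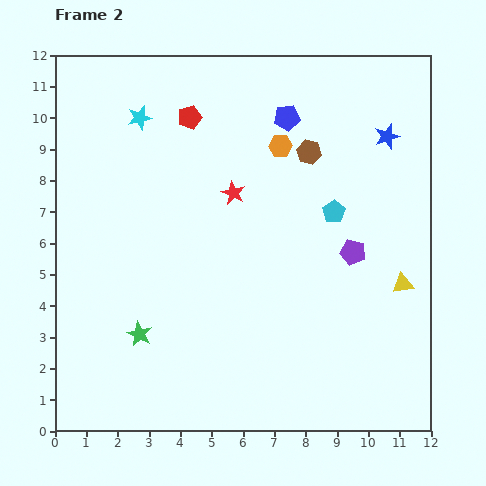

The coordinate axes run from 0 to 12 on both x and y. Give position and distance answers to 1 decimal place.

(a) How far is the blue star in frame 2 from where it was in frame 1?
4.2

The blue star moved from (6.7, 11.0) to (10.6, 9.4), a distance of √(3.9² + 1.6²) ≈ 4.2.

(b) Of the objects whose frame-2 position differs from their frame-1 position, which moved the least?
the green star

(moved 0.5)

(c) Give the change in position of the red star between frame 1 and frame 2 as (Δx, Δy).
(0.4, 1.4)

The red star was at (5.3, 6.2) in frame 1 and (5.7, 7.6) in frame 2.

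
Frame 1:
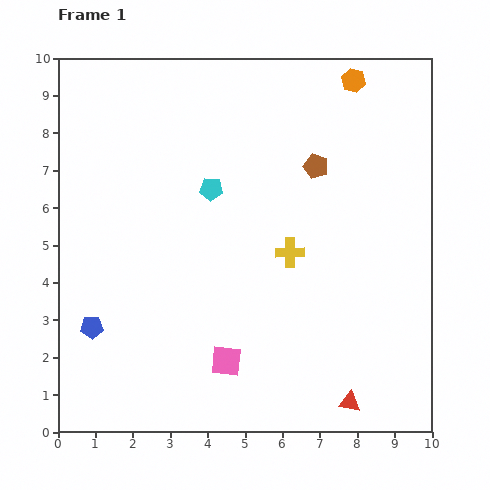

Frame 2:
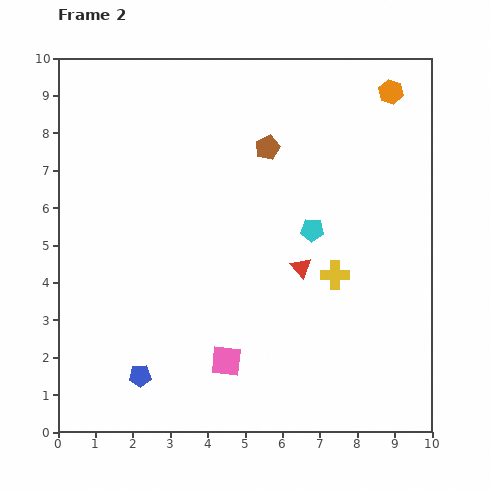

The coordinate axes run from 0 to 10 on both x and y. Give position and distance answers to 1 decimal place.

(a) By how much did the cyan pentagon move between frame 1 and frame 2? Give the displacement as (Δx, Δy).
(2.7, -1.1)

The cyan pentagon was at (4.1, 6.5) in frame 1 and (6.8, 5.4) in frame 2.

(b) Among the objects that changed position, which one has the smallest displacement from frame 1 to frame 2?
the orange hexagon

(moved 1.0)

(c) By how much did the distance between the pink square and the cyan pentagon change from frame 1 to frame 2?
-0.4

Distance in frame 1: 4.6. Distance in frame 2: 4.2.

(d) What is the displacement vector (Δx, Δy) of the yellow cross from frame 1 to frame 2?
(1.2, -0.6)

The yellow cross was at (6.2, 4.8) in frame 1 and (7.4, 4.2) in frame 2.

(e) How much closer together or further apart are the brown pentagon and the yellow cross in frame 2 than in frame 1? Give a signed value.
+1.4

Distance in frame 1: 2.4. Distance in frame 2: 3.8.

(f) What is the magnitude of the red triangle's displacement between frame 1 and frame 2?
3.8

The red triangle moved from (7.8, 0.8) to (6.5, 4.4), a distance of √(1.3² + 3.6²) ≈ 3.8.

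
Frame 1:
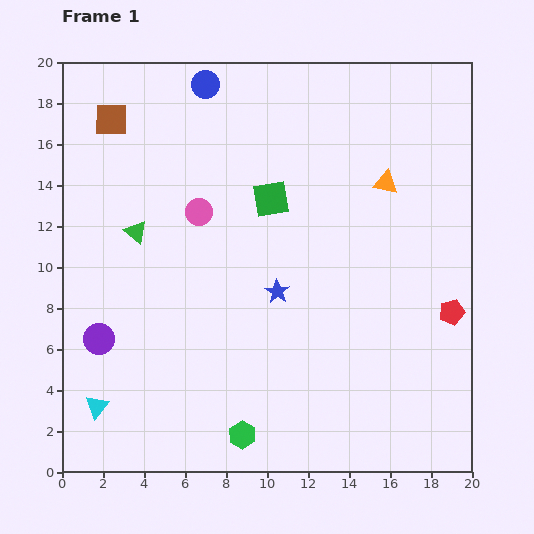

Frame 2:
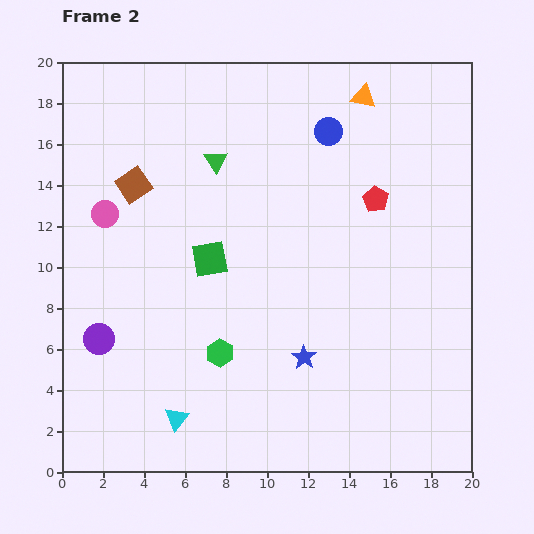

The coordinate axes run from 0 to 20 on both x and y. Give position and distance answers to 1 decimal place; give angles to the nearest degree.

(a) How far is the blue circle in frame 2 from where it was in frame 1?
6.4

The blue circle moved from (7.0, 18.9) to (13.0, 16.6), a distance of √(6.0² + 2.3²) ≈ 6.4.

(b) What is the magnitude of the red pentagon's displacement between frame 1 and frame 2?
6.6

The red pentagon moved from (19.0, 7.8) to (15.3, 13.3), a distance of √(3.7² + 5.5²) ≈ 6.6.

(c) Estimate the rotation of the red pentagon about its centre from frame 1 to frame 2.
28° counter-clockwise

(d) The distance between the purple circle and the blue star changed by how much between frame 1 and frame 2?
+1.0

Distance in frame 1: 9.0. Distance in frame 2: 10.0.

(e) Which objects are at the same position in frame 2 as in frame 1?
the purple circle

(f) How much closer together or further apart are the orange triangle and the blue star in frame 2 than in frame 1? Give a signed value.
+5.5

Distance in frame 1: 7.5. Distance in frame 2: 13.0.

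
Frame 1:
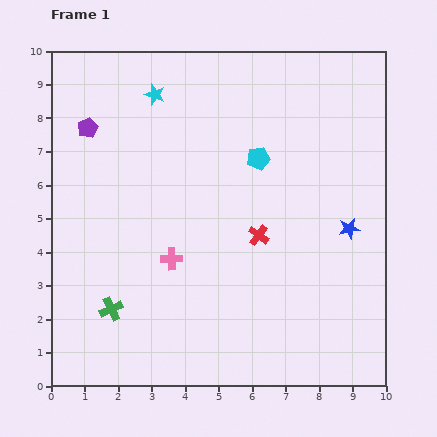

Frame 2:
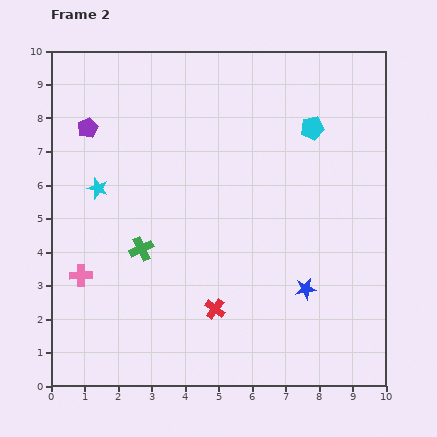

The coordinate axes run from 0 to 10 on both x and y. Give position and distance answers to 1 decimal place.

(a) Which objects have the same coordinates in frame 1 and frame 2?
the purple pentagon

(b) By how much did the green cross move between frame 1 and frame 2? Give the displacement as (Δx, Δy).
(0.9, 1.8)

The green cross was at (1.8, 2.3) in frame 1 and (2.7, 4.1) in frame 2.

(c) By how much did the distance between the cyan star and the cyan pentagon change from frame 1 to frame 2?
+3.0

Distance in frame 1: 3.6. Distance in frame 2: 6.6.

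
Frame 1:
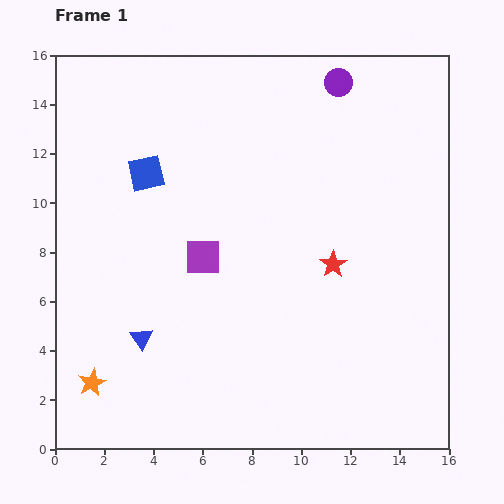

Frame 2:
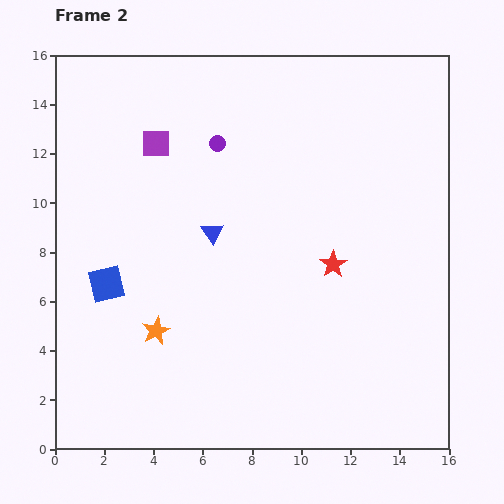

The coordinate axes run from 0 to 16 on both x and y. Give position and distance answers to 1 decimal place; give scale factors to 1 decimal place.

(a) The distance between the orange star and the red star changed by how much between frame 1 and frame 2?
-3.2

Distance in frame 1: 10.9. Distance in frame 2: 7.7.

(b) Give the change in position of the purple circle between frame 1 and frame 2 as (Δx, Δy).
(-4.9, -2.5)

The purple circle was at (11.5, 14.9) in frame 1 and (6.6, 12.4) in frame 2.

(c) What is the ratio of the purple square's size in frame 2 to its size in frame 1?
0.8×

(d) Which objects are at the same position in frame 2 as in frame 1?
the red star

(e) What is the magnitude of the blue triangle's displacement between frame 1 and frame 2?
5.2

The blue triangle moved from (3.5, 4.5) to (6.4, 8.8), a distance of √(2.9² + 4.3²) ≈ 5.2.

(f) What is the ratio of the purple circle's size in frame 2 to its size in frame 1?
0.6×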